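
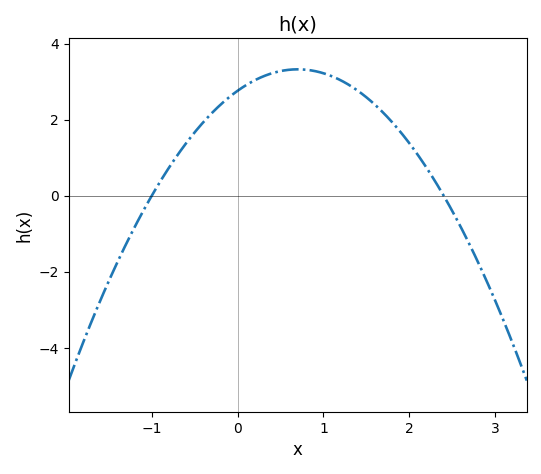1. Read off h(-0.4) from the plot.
1.93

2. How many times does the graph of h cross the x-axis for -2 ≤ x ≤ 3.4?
2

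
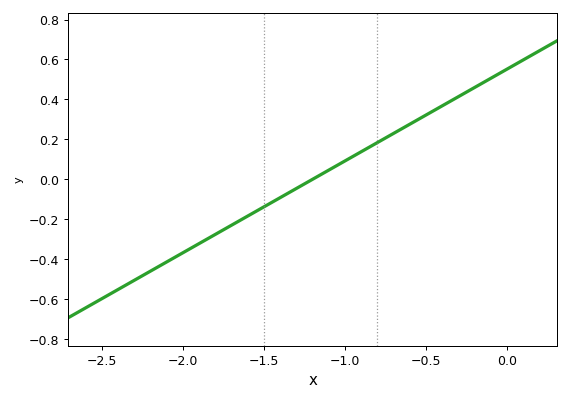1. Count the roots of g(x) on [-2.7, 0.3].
1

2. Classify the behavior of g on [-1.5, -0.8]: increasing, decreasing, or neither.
increasing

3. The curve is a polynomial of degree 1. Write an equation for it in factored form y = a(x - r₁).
y = 0.46(x + 1.2)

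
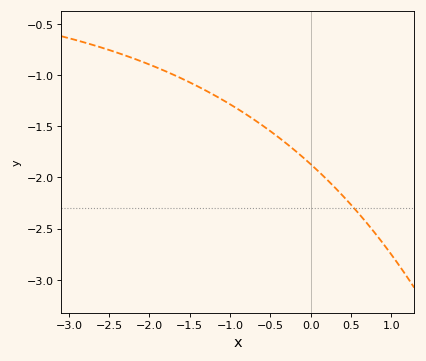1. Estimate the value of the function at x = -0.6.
-1.5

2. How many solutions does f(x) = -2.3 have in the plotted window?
1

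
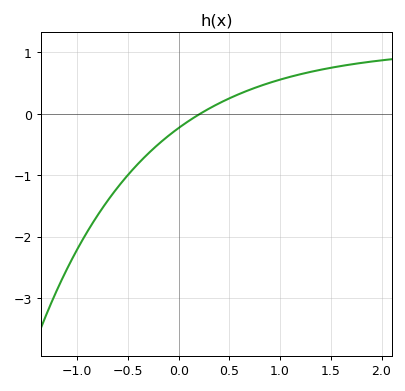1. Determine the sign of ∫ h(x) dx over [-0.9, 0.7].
negative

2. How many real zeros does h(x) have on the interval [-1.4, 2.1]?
1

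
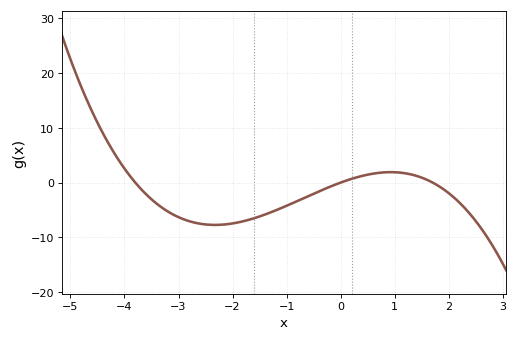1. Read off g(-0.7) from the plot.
-2.92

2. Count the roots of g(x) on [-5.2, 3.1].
3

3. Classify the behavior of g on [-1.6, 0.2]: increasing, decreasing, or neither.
increasing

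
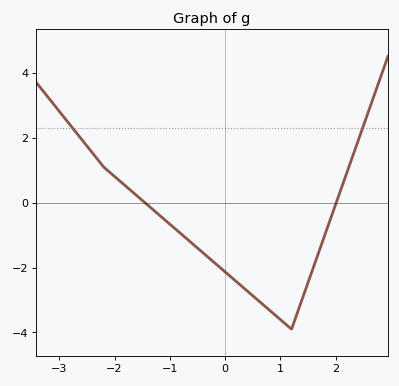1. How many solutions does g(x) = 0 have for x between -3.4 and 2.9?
2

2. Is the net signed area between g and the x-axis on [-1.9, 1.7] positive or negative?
negative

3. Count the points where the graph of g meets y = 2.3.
2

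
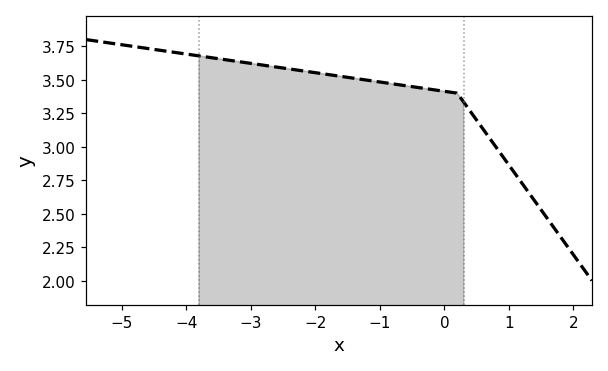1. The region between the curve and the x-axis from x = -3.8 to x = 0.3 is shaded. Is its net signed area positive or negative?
positive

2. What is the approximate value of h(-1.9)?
3.55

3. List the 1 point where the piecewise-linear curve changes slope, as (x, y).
(0.2, 3.4)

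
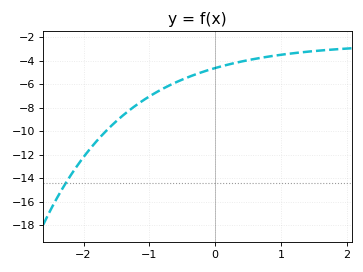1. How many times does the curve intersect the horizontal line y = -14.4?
1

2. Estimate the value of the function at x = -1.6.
-9.67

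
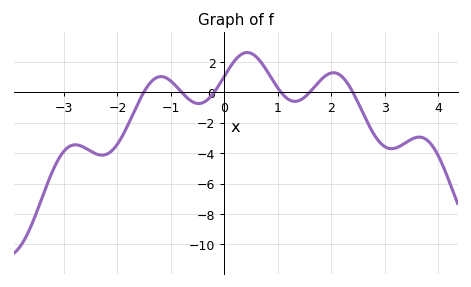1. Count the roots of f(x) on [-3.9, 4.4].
6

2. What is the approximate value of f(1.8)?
0.8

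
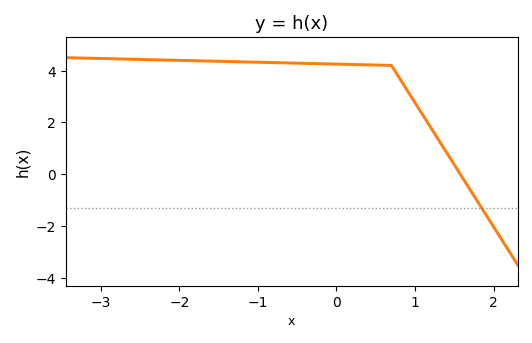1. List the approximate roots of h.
1.6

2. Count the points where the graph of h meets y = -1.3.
1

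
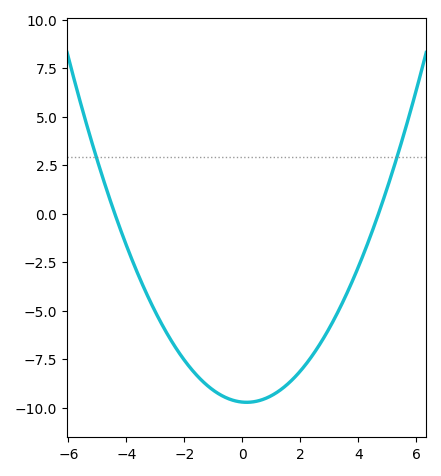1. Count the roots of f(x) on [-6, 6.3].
2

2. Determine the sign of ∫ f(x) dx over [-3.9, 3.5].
negative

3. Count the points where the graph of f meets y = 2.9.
2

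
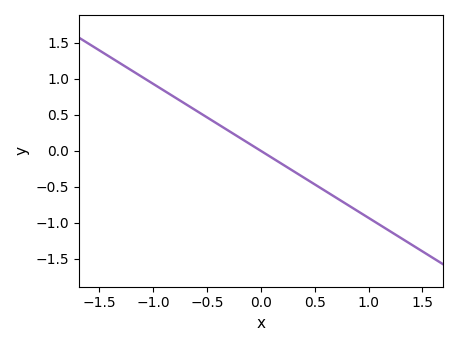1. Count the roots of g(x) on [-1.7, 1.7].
1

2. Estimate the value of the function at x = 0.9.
-0.837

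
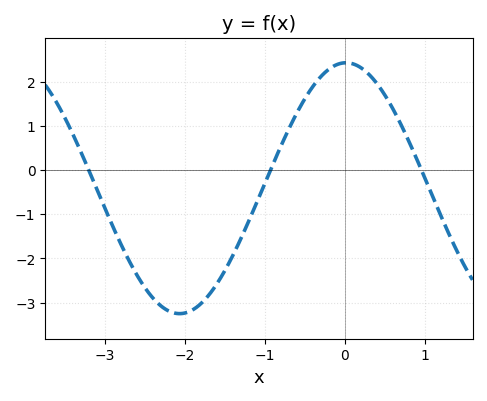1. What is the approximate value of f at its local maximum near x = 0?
2.4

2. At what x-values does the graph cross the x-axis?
-3.2, -0.9, 1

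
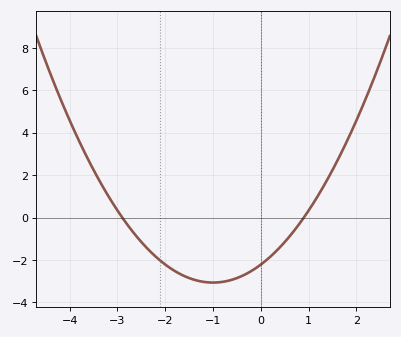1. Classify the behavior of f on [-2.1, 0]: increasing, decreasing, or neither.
neither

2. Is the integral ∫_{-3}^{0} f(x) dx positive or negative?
negative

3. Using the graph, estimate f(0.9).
0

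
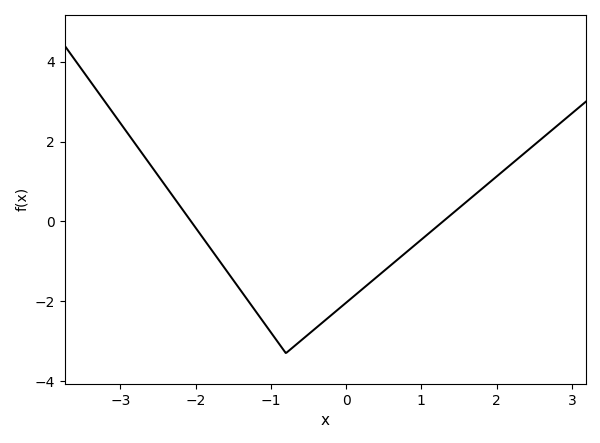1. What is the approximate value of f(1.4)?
0.2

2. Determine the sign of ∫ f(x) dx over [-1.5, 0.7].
negative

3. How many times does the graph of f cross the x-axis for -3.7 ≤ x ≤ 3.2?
2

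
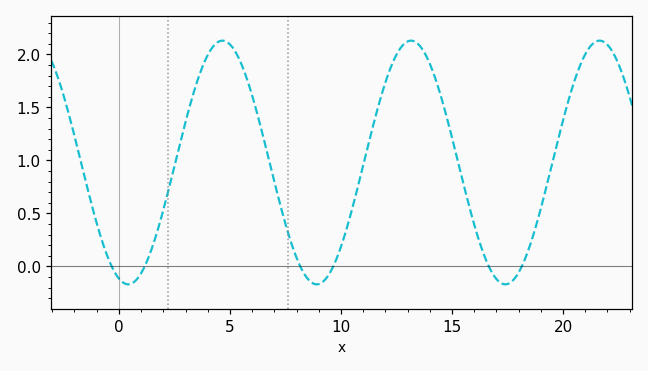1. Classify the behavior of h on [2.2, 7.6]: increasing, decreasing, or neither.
neither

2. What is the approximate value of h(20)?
1.38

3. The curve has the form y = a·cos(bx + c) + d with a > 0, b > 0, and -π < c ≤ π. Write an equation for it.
y = 1.15cos(0.74x + 2.83) + 0.98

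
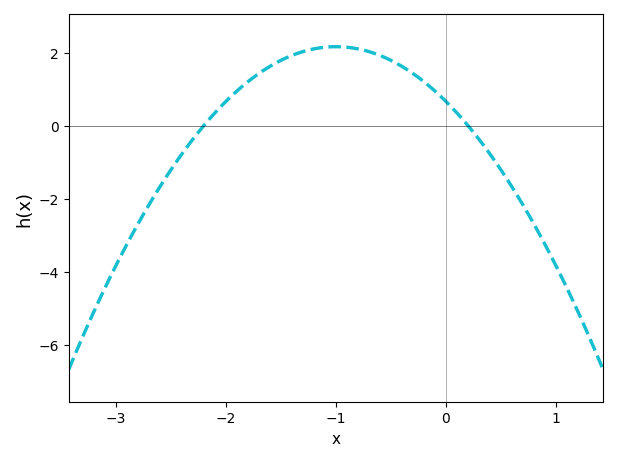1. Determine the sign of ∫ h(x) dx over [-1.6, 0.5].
positive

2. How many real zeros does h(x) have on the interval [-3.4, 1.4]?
2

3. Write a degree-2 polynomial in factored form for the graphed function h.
y = -1.5(x + 2.2)(x - 0.2)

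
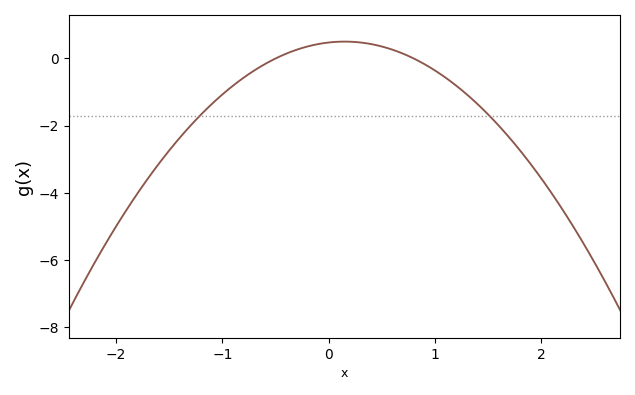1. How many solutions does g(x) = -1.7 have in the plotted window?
2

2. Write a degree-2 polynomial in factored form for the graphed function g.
y = -1.19(x + 0.5)(x - 0.8)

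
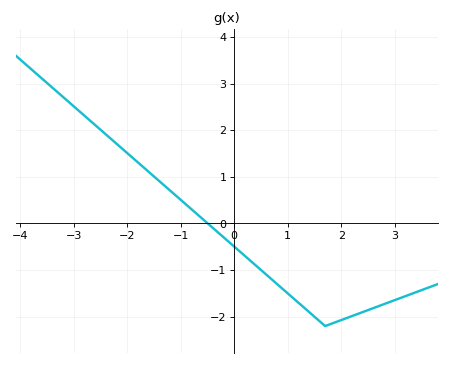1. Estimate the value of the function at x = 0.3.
-0.796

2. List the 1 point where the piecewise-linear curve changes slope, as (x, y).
(1.7, -2.2)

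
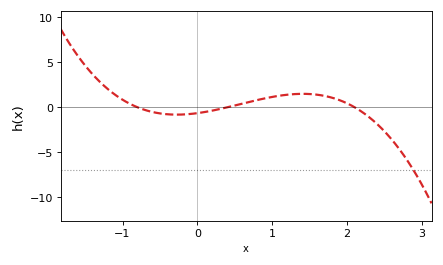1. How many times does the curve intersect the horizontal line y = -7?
1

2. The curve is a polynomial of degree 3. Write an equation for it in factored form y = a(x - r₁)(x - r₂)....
y = -0.97(x + 0.8)(x - 0.4)(x - 2.1)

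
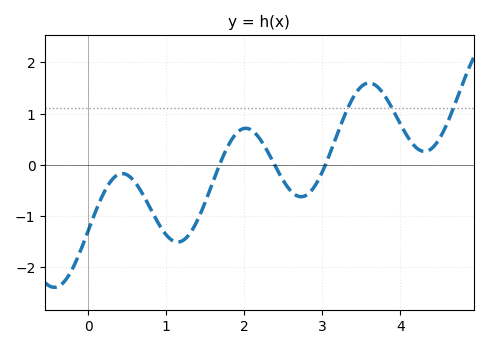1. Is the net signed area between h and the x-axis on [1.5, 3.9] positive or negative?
positive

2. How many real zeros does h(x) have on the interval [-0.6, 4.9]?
3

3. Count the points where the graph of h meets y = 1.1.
3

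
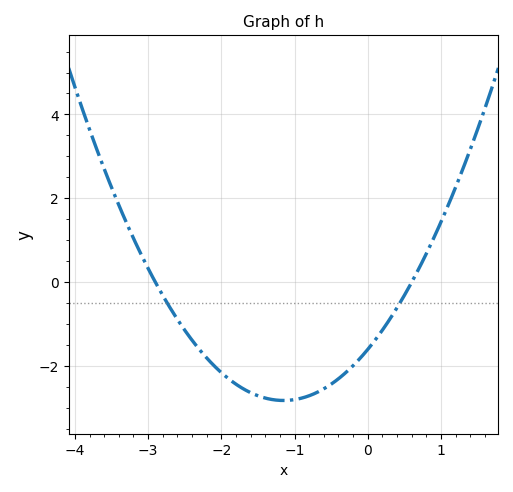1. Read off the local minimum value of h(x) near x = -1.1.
-2.8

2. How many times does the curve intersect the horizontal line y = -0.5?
2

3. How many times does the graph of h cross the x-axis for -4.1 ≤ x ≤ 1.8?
2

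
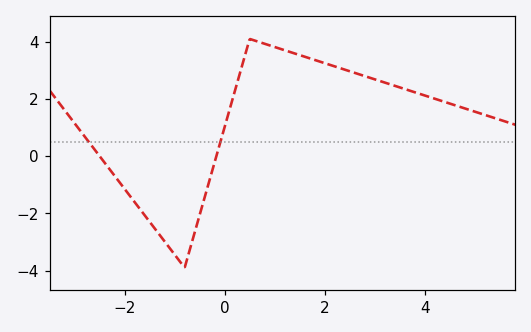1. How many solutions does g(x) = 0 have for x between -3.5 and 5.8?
2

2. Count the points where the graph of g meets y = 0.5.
2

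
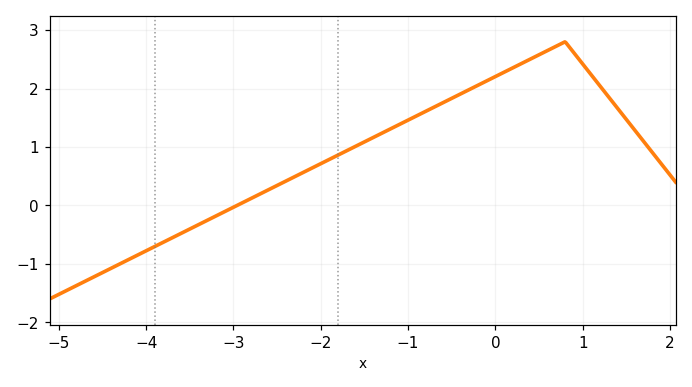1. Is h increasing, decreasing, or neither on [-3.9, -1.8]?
increasing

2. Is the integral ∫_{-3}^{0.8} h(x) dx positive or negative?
positive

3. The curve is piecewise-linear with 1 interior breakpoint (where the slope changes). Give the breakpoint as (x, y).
(0.8, 2.8)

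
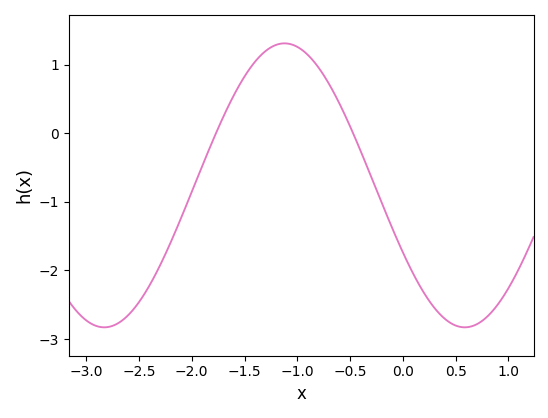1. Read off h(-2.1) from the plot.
-1.23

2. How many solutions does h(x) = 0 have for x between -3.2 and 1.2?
2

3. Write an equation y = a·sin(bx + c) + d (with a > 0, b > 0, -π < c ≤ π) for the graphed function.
y = 2.07sin(1.84x - 2.65) - 0.76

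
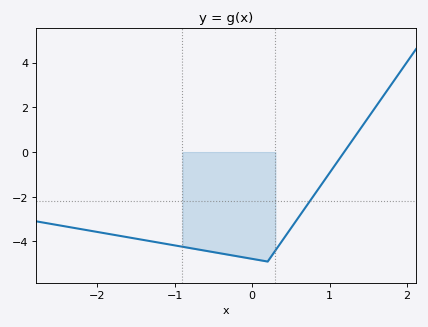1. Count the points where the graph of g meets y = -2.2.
1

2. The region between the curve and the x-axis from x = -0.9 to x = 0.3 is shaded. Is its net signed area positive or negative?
negative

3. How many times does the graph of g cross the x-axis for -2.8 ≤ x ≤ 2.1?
1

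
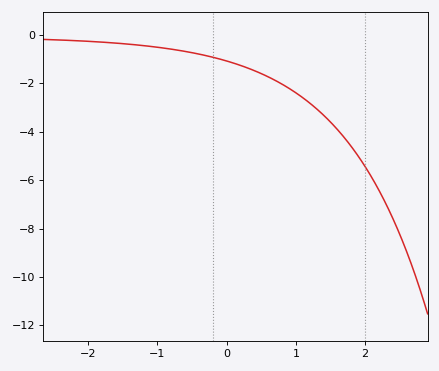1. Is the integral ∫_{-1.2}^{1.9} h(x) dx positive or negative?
negative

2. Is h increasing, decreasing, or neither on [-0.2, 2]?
decreasing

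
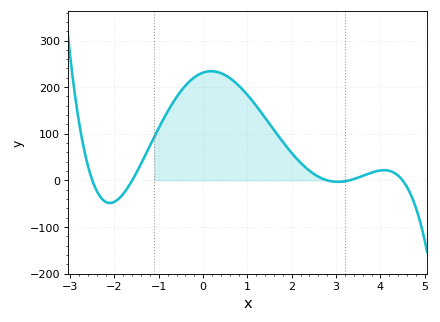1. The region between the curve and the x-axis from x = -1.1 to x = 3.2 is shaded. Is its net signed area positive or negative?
positive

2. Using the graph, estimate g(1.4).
130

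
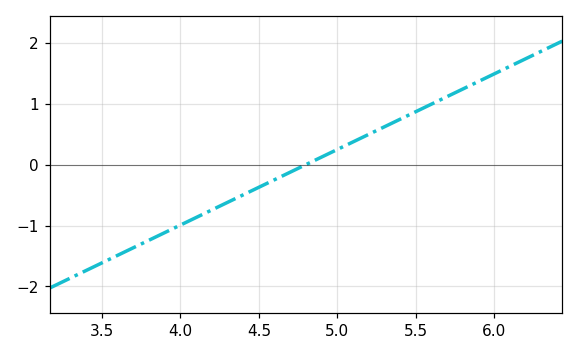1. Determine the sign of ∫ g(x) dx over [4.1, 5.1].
negative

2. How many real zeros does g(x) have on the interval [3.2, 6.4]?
1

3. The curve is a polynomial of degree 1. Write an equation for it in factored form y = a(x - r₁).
y = 1.24(x - 4.8)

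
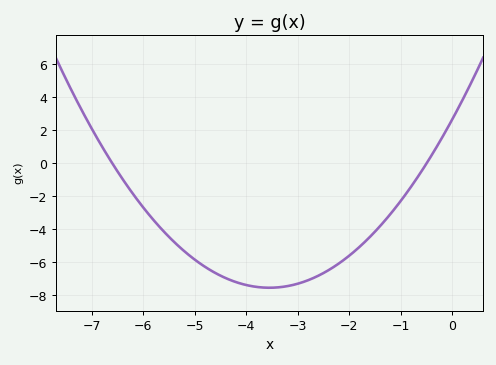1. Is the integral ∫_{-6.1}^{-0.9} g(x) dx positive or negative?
negative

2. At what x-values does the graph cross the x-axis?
-6.6, -0.5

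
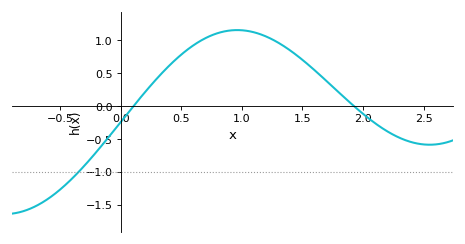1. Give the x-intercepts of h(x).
0.1, 1.95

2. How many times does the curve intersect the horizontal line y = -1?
1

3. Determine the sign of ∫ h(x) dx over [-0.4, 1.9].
positive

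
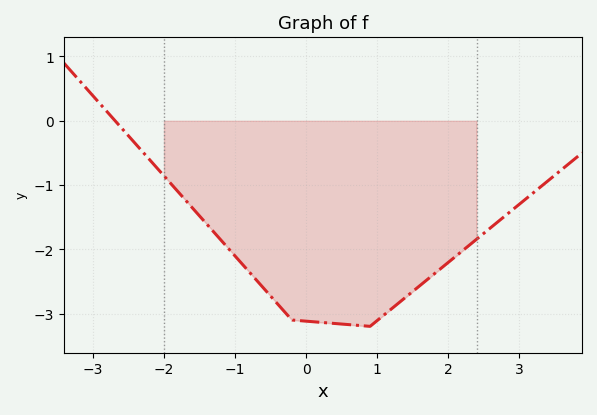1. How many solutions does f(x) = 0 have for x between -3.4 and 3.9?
1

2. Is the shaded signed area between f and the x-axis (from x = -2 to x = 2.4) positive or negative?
negative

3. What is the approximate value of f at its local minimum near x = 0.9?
-3.2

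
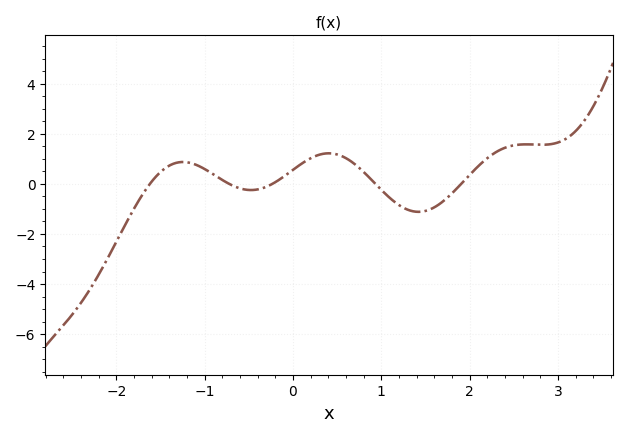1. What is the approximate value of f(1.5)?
-1.08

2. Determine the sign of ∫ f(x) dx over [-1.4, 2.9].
positive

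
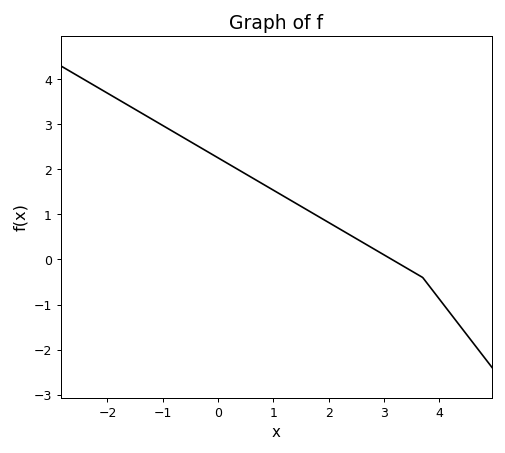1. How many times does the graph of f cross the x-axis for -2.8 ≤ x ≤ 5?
1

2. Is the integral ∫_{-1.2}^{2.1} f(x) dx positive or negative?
positive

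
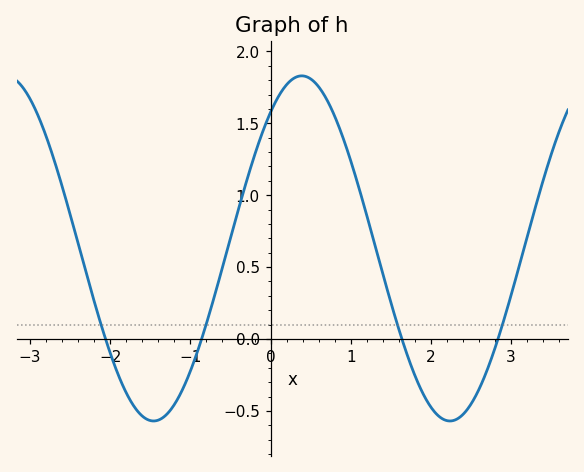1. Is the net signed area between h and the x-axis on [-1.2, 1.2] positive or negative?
positive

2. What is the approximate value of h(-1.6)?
-0.536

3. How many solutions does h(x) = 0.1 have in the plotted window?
4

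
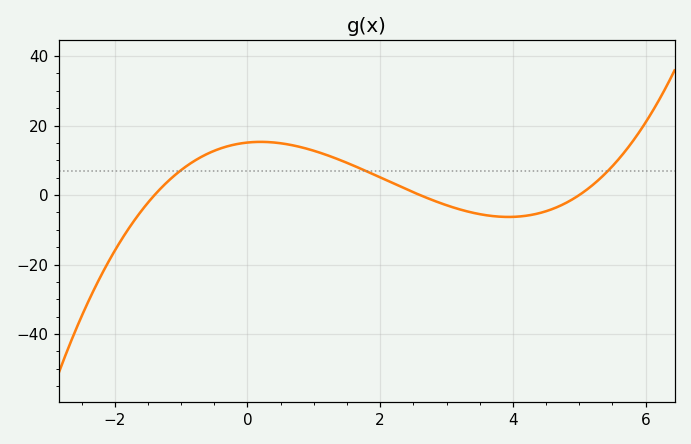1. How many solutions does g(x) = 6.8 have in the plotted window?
3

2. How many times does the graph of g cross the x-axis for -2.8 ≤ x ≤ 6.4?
3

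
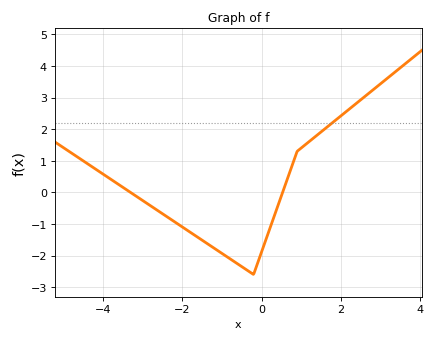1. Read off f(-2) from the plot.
-1.1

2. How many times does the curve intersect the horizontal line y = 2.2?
1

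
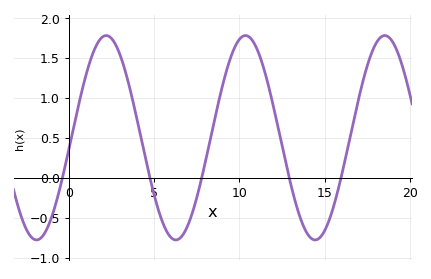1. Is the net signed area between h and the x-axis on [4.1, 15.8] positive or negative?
positive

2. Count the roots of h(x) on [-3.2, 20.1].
5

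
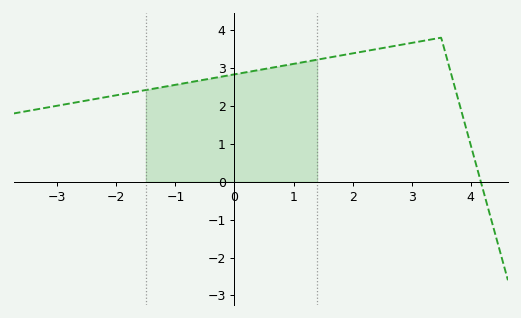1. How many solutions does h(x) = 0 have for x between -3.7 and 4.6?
1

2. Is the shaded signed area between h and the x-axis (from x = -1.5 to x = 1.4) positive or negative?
positive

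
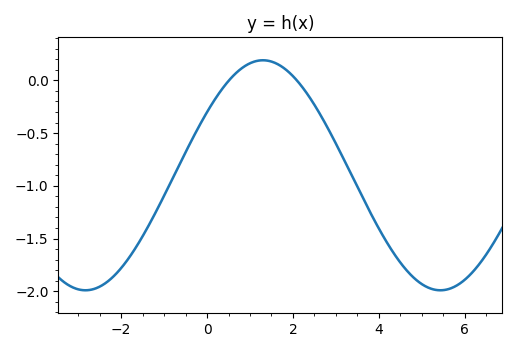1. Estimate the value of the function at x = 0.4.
-0.05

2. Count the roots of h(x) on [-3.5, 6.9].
2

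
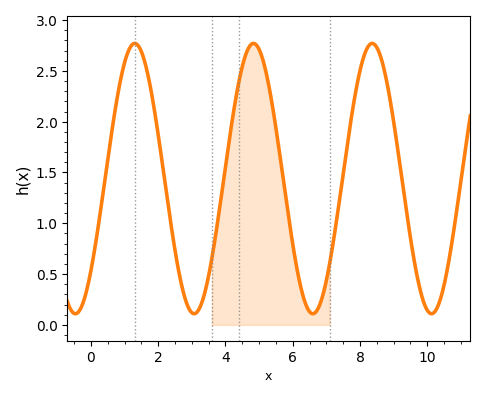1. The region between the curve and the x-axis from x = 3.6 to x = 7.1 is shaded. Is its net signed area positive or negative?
positive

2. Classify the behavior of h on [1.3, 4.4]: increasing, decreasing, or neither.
neither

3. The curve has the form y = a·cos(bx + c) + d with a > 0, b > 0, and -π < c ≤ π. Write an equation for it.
y = 1.33cos(1.8x - 2.3) + 1.44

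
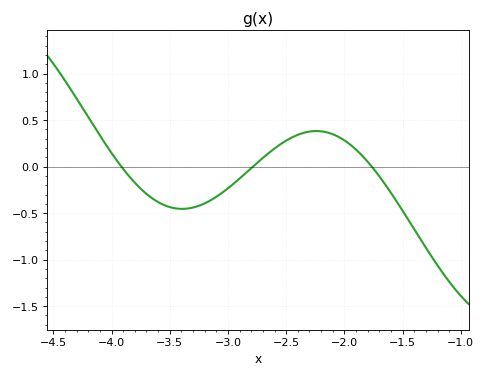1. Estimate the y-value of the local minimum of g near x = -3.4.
-0.454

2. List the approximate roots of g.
-3.92, -2.79, -1.77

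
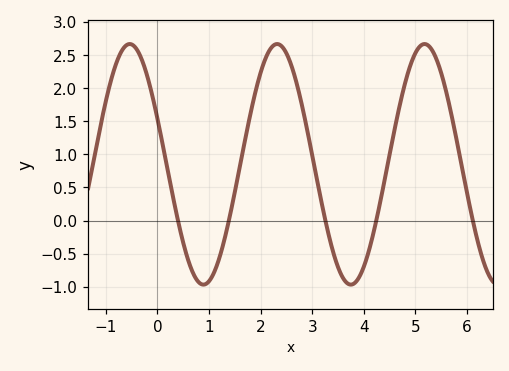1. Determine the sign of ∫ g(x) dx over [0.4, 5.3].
positive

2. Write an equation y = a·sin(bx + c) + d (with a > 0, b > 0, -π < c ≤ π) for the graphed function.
y = 1.82sin(2.2x + 2.8) + 0.85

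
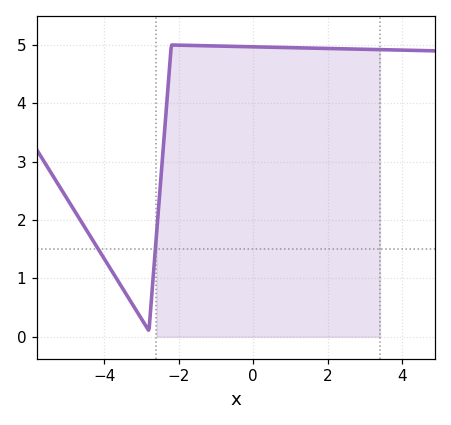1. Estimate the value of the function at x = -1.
4.98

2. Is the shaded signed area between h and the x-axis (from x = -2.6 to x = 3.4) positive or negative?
positive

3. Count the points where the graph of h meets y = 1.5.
2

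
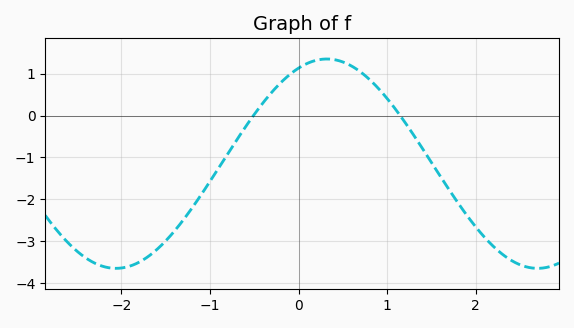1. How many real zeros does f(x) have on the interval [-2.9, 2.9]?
2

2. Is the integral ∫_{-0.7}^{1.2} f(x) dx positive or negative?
positive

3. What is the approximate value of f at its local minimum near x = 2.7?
-3.6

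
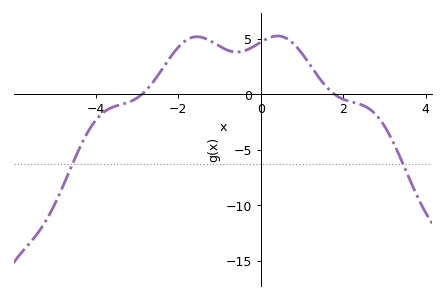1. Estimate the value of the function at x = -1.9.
4.62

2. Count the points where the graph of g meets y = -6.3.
2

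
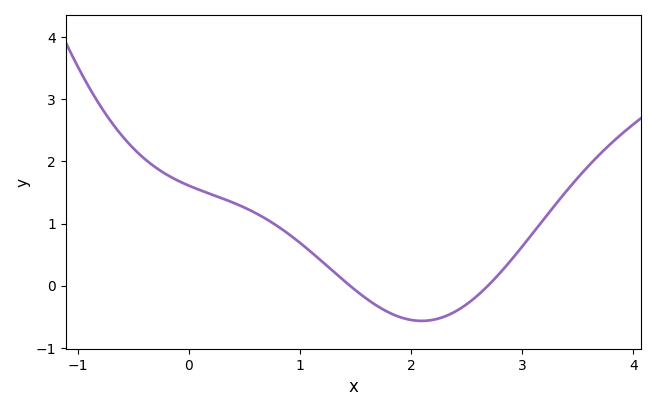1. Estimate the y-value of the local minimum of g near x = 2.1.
-0.568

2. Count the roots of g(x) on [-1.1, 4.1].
2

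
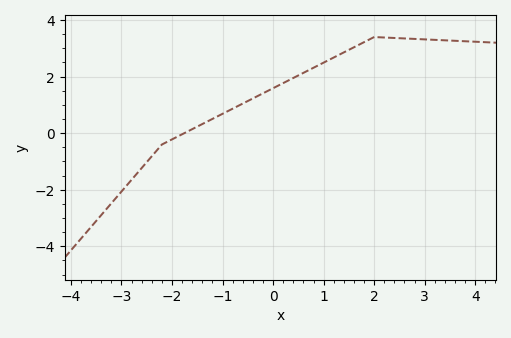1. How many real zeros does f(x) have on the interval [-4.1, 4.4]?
1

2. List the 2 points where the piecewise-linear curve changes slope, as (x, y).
(-2.2, -0.4); (2, 3.4)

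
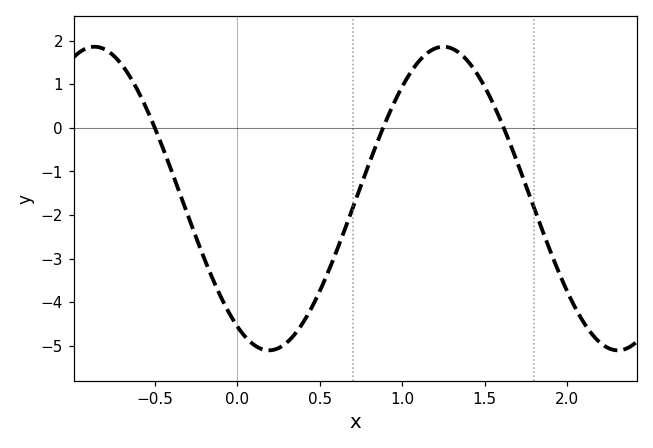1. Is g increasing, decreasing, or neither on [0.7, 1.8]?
neither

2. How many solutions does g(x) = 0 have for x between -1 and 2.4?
3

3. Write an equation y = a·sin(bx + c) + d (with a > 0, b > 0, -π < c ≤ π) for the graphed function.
y = 3.48sin(2.97x - 2.14) - 1.62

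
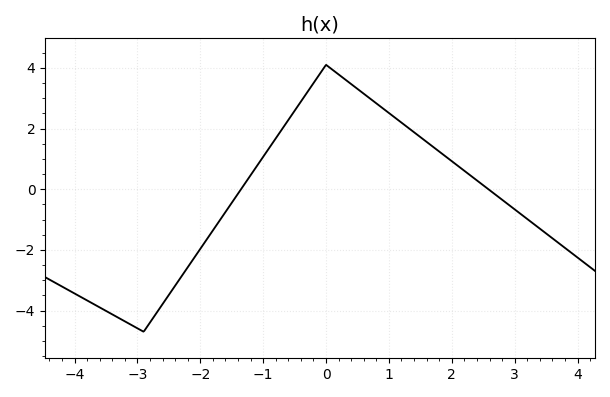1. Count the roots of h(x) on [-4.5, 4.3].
2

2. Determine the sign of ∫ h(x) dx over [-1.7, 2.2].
positive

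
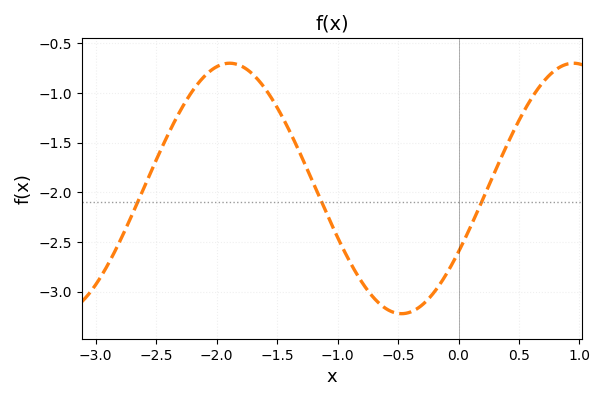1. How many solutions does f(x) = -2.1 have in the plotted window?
3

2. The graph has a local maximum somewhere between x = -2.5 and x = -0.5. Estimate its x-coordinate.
-1.89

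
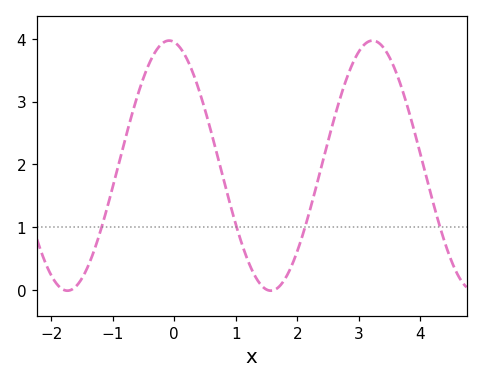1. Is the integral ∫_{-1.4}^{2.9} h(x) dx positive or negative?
positive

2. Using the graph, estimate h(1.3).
0.246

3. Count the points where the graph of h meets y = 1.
4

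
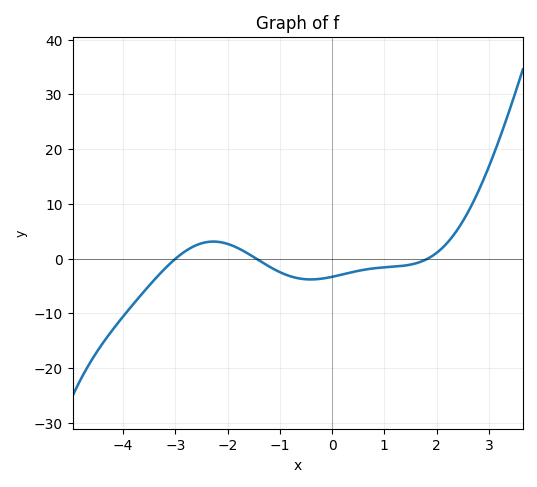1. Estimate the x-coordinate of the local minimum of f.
-0.408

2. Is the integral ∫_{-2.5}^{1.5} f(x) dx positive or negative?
negative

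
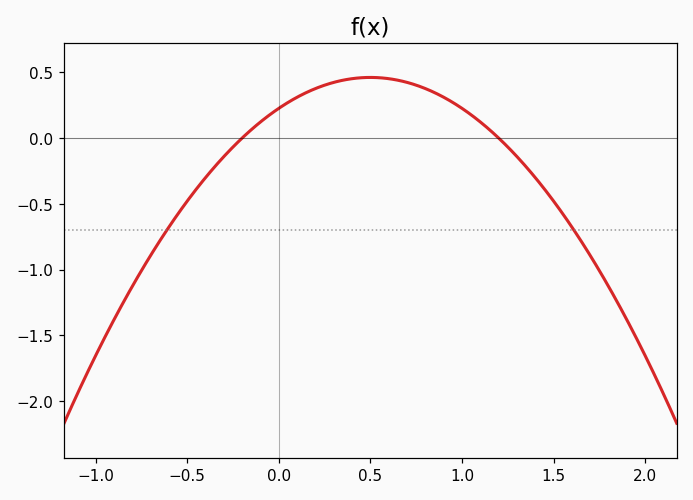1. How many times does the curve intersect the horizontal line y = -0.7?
2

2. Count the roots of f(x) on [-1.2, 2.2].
2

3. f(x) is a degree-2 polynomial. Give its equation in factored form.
y = -0.94(x + 0.2)(x - 1.2)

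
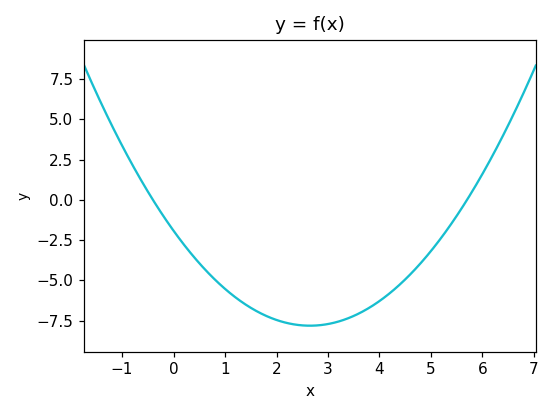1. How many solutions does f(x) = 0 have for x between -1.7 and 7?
2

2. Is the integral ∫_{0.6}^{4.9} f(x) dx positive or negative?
negative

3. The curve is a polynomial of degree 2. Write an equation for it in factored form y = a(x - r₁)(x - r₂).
y = 0.84(x + 0.4)(x - 5.7)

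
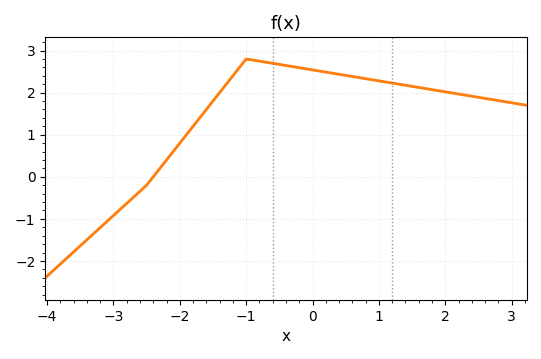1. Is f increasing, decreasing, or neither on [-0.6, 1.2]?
decreasing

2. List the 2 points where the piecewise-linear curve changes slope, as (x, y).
(-2.5, -0.2); (-1, 2.8)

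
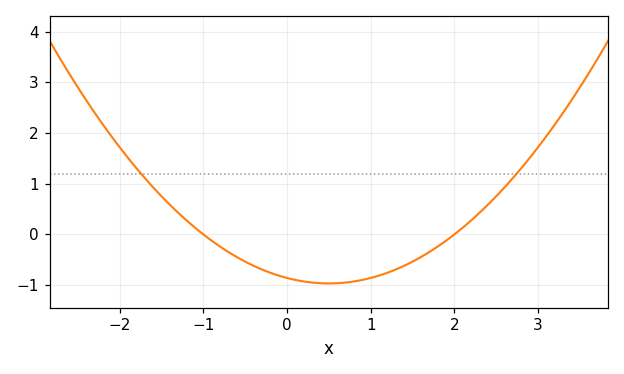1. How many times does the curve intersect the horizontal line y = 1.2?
2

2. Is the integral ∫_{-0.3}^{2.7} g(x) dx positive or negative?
negative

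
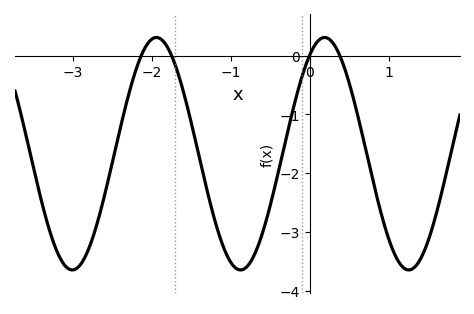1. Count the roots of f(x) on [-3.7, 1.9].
4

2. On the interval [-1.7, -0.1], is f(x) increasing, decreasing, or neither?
neither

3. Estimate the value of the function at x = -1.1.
-3.23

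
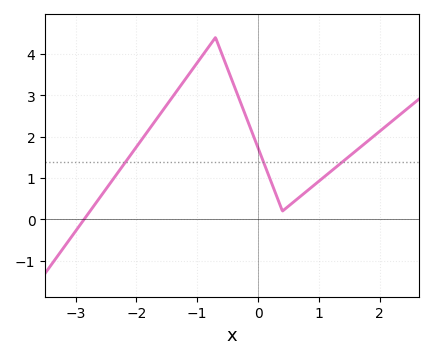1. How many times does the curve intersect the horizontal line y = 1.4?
3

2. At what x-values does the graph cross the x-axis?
-2.9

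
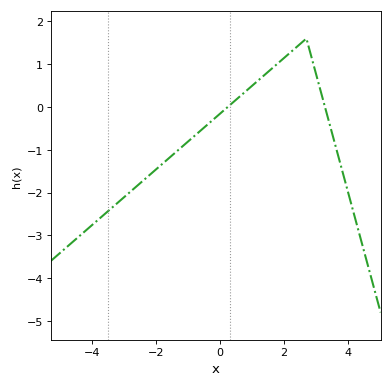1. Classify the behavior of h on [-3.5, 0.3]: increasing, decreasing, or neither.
increasing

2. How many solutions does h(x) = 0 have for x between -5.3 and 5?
2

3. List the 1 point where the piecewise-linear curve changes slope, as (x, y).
(2.7, 1.6)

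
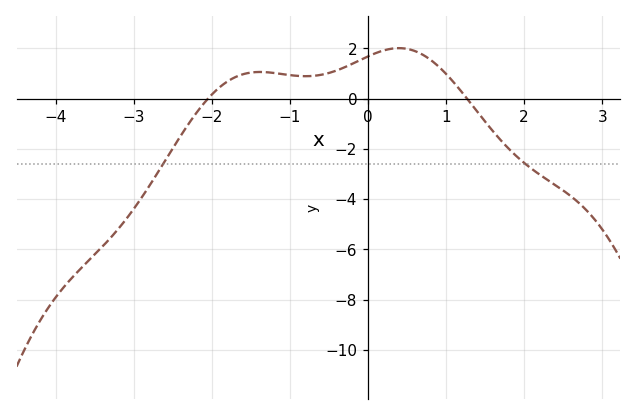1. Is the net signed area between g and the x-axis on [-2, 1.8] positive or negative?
positive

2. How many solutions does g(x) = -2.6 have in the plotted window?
2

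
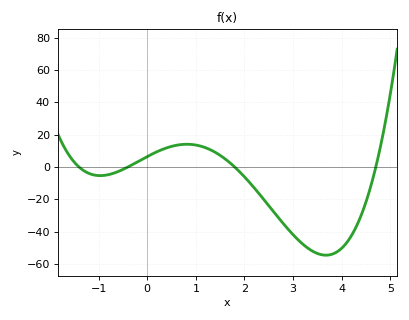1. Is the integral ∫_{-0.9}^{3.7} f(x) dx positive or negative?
negative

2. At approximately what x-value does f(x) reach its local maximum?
0.816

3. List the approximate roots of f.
-1.4, -0.4, 1.8, 4.7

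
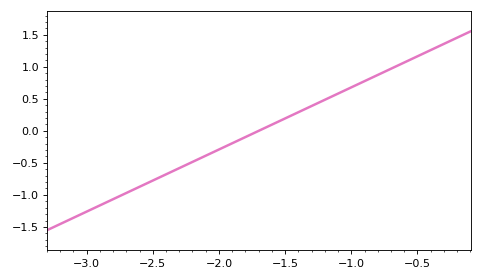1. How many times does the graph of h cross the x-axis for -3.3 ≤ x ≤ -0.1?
1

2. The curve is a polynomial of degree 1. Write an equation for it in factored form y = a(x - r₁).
y = 0.97(x + 1.7)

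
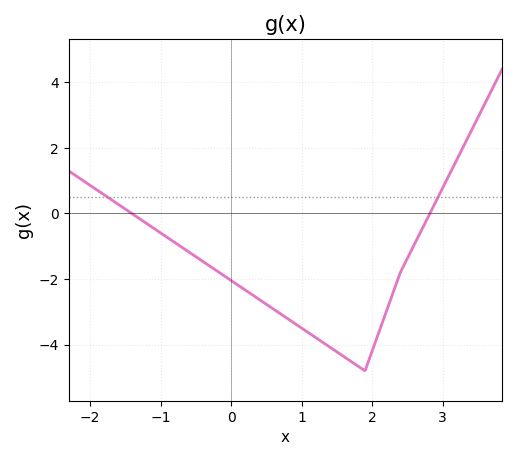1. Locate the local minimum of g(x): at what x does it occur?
1.9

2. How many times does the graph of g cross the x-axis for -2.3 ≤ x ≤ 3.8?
2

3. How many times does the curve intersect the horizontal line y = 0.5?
2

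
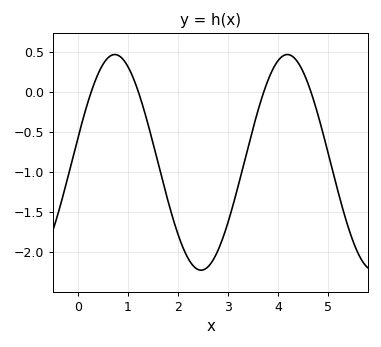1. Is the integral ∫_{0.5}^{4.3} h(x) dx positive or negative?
negative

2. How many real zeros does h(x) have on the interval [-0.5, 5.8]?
4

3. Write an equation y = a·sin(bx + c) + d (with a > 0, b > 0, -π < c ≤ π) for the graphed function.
y = 1.35sin(1.8x + 0.23) - 0.88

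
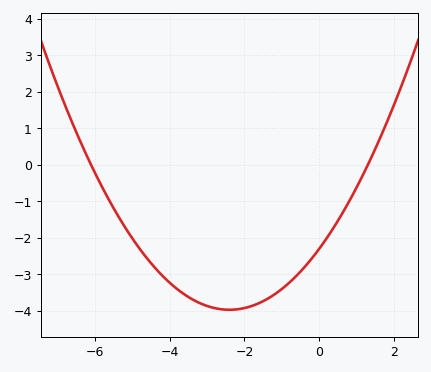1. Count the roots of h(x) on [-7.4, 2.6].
2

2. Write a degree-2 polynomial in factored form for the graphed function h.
y = 0.29(x + 6.1)(x - 1.3)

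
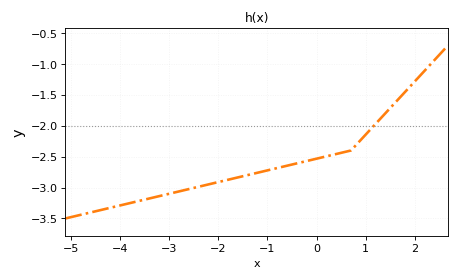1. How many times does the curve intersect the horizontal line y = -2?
1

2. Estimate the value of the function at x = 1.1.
-2.05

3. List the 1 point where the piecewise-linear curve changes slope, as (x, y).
(0.7, -2.4)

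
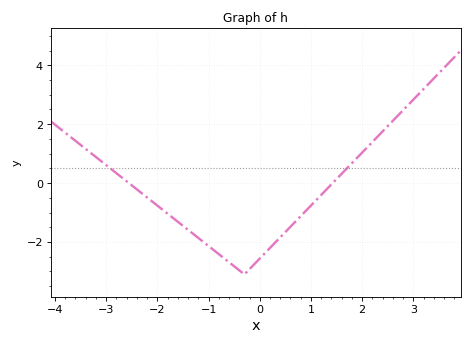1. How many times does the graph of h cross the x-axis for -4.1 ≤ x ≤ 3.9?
2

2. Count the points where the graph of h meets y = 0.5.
2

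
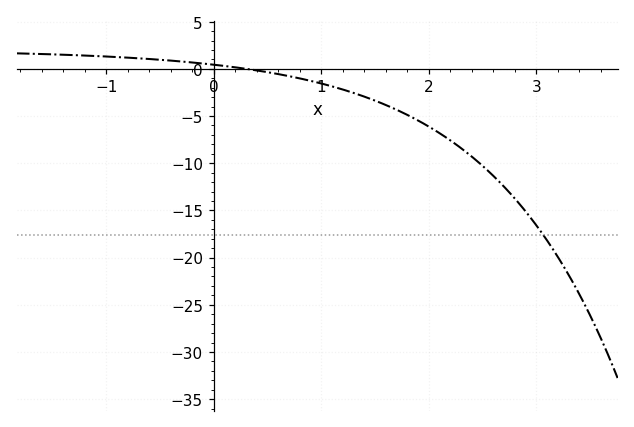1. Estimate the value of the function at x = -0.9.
1.5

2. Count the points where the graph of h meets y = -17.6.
1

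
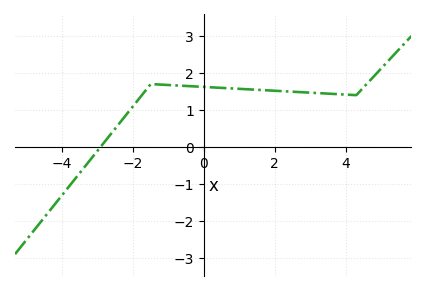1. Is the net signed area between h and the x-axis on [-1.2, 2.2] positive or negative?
positive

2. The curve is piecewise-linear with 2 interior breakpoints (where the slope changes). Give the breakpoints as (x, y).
(-1.5, 1.7); (4.3, 1.4)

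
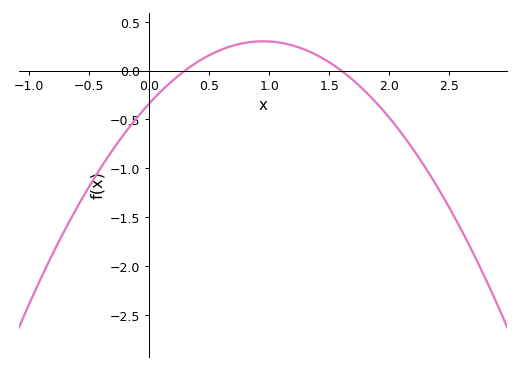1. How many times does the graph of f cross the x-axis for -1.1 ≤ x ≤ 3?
2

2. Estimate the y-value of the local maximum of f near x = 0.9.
0.3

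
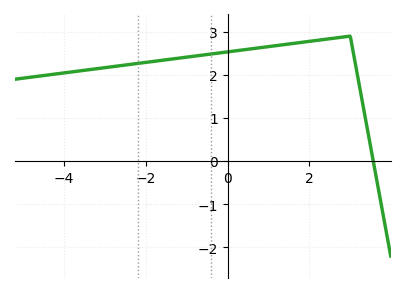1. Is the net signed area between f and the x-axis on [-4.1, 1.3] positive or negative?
positive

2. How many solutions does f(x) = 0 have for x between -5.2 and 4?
1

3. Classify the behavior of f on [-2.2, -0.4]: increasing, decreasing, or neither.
increasing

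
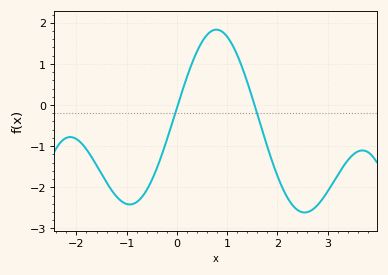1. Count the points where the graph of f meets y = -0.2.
2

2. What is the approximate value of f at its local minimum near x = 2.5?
-2.6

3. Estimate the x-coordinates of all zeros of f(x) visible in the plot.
0, 1.5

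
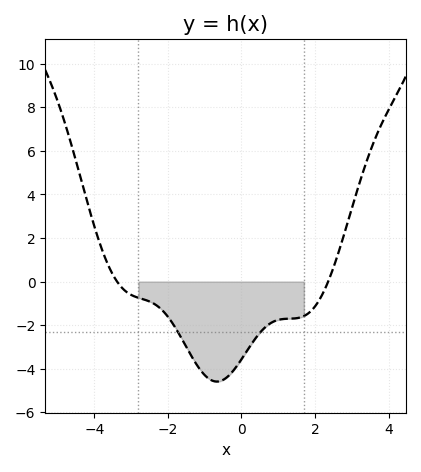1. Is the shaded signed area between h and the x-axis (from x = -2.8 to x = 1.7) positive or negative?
negative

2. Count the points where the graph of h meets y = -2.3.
2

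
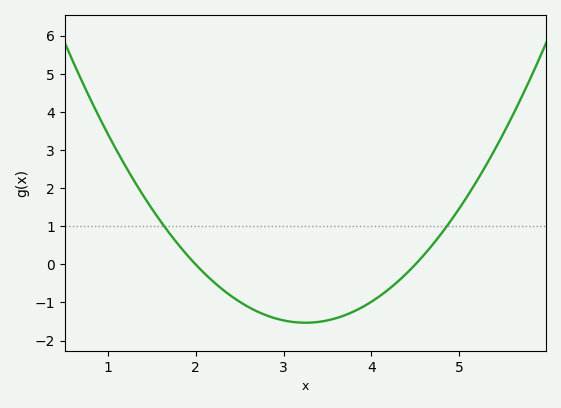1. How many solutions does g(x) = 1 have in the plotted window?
2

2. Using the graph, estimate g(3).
-1.5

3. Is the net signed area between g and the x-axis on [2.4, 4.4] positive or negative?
negative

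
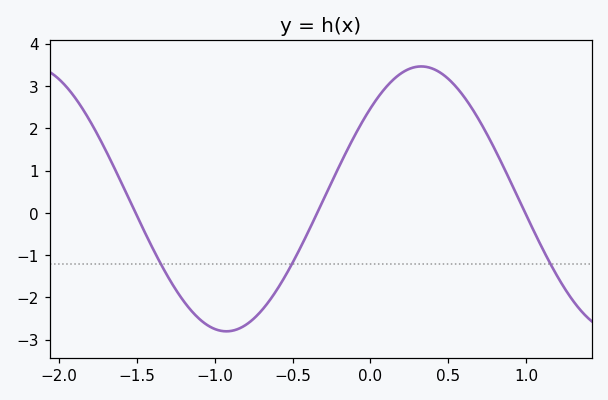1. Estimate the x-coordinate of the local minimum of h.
-0.924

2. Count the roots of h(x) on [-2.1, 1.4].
3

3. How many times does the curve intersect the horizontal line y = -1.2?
3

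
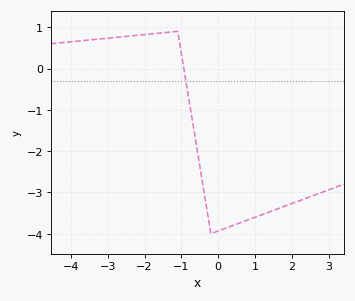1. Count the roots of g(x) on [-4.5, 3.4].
1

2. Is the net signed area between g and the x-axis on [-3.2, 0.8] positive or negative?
negative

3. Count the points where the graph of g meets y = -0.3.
1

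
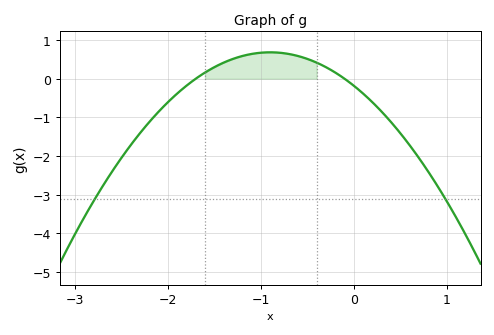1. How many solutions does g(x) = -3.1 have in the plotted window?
2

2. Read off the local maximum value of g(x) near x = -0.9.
0.685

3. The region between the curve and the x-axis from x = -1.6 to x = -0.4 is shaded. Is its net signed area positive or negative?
positive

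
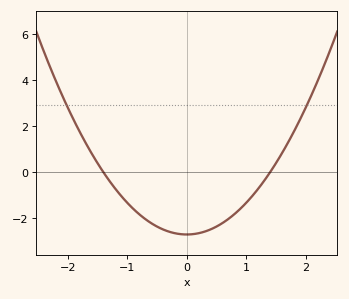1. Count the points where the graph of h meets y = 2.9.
2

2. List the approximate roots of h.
-1.4, 1.4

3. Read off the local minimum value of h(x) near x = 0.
-2.8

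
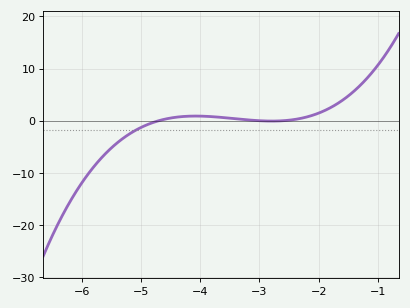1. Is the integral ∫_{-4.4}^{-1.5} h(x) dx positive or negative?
positive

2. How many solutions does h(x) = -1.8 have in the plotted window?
1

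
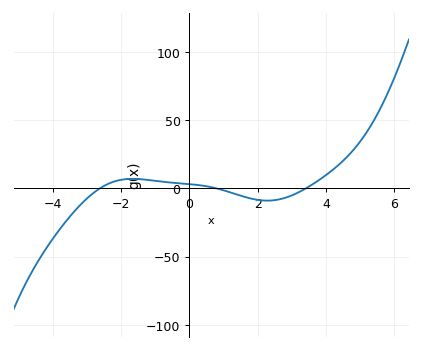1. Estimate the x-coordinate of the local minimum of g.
2.2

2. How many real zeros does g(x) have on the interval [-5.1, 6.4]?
3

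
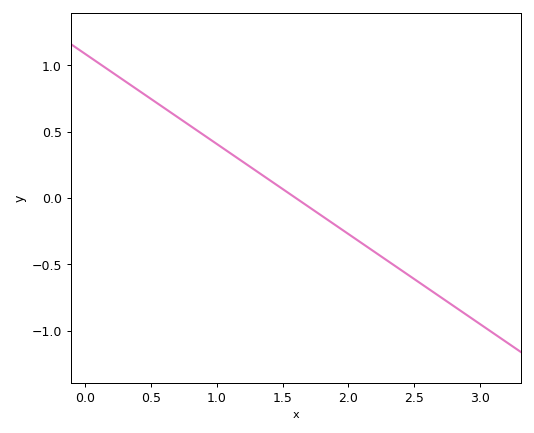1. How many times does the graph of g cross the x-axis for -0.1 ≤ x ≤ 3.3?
1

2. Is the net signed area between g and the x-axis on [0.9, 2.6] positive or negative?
negative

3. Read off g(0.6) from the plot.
0.7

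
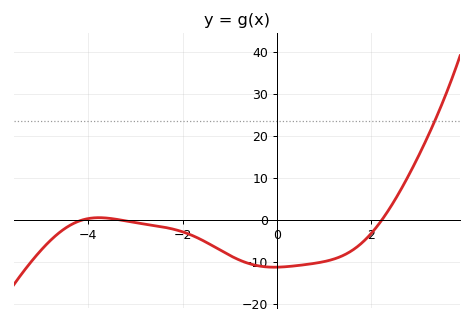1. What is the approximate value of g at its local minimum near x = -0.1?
-11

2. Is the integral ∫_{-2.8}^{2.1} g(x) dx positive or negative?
negative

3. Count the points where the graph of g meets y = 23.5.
1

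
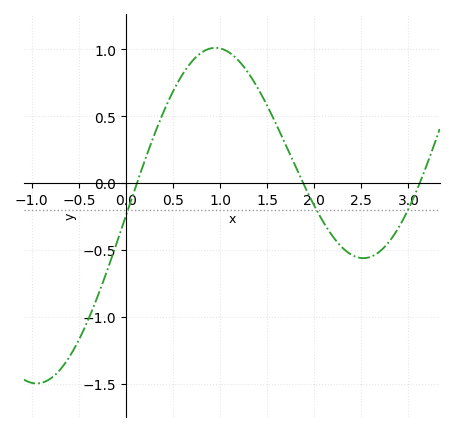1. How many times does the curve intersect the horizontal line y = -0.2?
3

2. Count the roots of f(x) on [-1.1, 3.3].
3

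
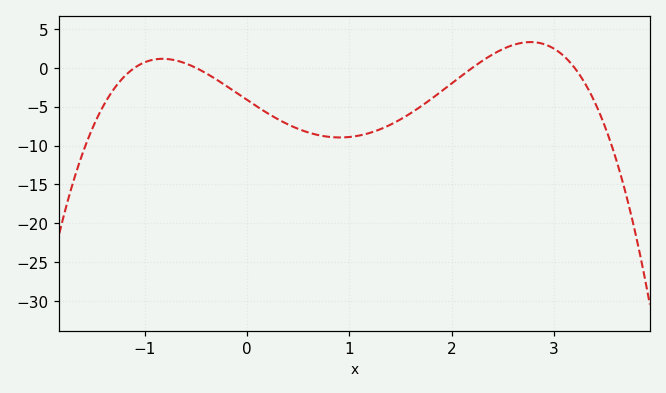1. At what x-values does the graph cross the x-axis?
-1.1, -0.5, 2.2, 3.2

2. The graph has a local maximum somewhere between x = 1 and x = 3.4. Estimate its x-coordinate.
2.8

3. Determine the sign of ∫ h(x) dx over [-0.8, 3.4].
negative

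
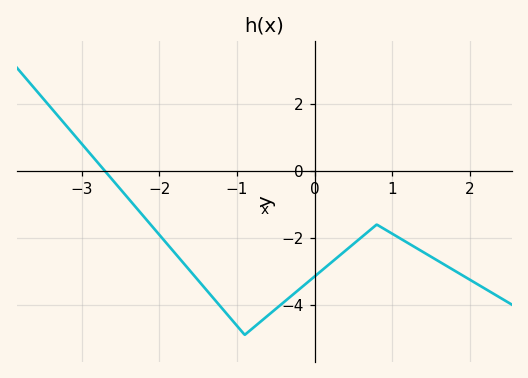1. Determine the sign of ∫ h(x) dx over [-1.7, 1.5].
negative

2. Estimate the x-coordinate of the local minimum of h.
-0.9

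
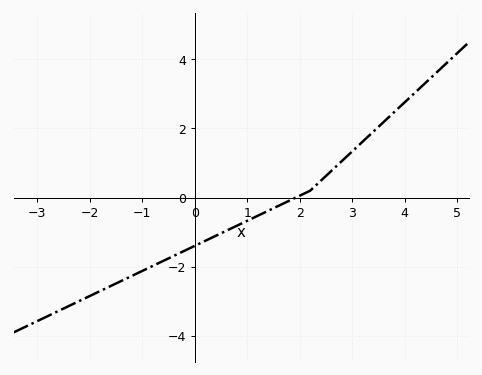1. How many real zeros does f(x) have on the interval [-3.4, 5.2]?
1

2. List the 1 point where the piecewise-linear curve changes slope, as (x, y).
(2.2, 0.2)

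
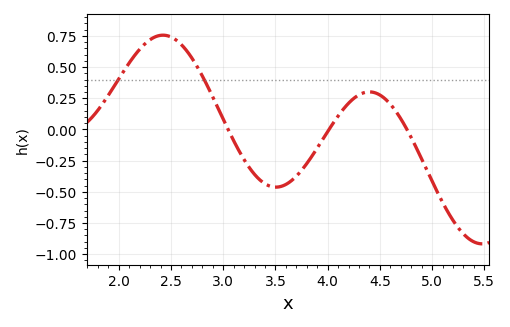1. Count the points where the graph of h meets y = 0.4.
2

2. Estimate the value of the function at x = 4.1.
0.108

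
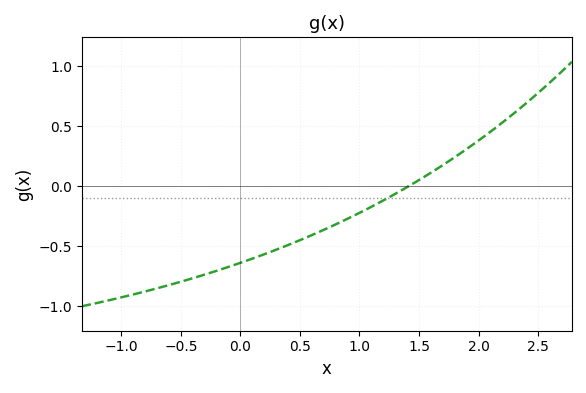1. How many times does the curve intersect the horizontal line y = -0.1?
1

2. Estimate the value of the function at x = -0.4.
-0.768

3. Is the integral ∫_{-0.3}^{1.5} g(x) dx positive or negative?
negative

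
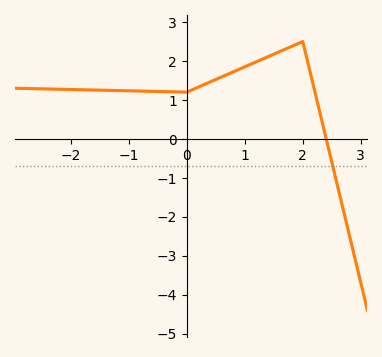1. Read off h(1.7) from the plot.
2.3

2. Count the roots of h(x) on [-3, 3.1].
1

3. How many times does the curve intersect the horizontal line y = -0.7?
1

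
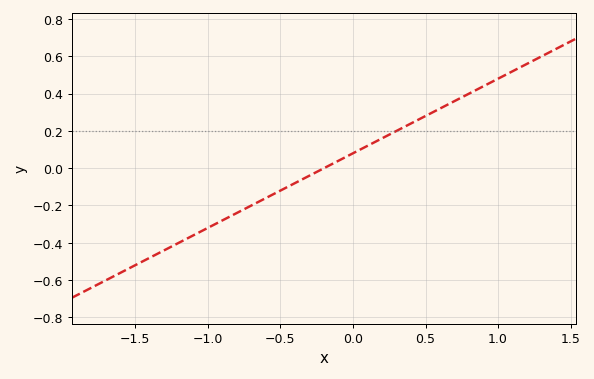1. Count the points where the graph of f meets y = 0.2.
1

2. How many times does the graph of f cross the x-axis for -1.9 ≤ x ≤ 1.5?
1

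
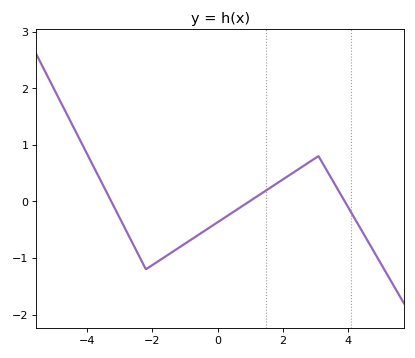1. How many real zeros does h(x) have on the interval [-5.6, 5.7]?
3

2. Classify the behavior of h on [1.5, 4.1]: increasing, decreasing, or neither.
neither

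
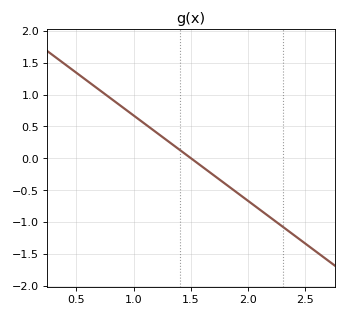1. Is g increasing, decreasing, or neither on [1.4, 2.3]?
decreasing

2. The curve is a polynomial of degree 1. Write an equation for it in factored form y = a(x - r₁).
y = -1.34(x - 1.5)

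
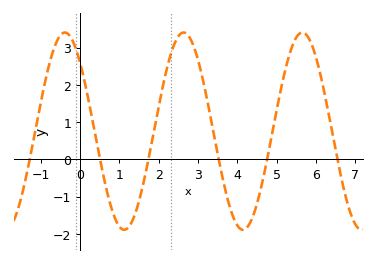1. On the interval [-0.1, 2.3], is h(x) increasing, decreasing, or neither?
neither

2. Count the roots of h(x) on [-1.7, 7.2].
6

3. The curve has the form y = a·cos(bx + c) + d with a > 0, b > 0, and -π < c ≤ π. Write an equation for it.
y = 2.65cos(2.08x + 0.812) + 0.76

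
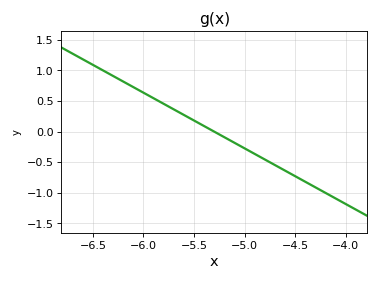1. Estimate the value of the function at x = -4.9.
-0.35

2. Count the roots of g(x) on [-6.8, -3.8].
1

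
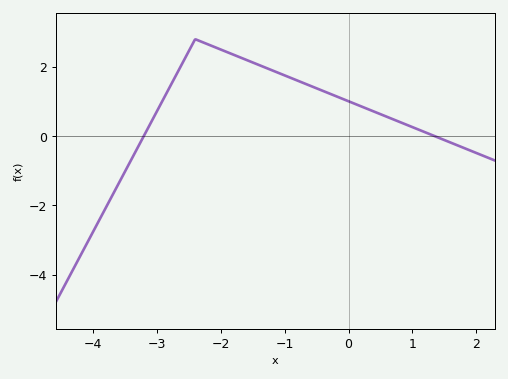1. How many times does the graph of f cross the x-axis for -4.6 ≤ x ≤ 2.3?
2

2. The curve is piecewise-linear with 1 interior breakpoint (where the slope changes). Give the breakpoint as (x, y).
(-2.4, 2.8)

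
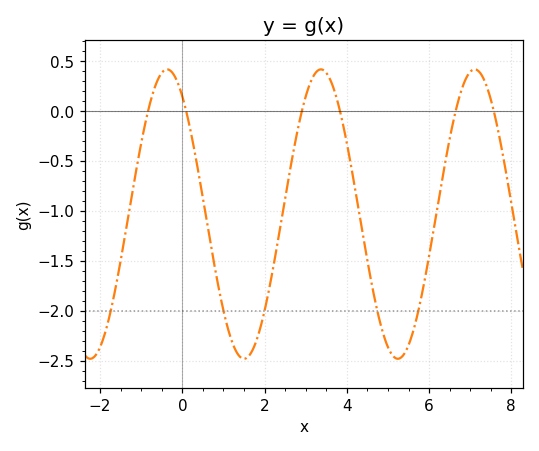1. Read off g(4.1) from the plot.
-0.55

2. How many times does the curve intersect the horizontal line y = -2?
5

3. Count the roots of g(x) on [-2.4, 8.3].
6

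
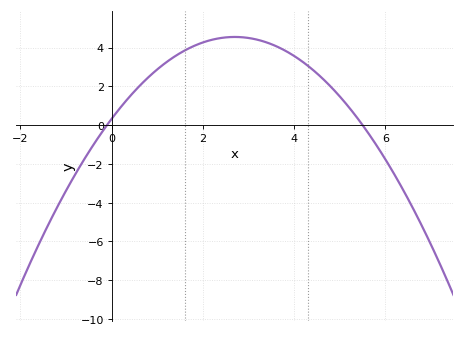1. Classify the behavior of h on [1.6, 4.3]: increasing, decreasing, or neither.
neither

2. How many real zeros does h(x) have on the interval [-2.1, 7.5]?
2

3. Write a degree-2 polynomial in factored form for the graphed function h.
y = -0.58(x + 0.1)(x - 5.5)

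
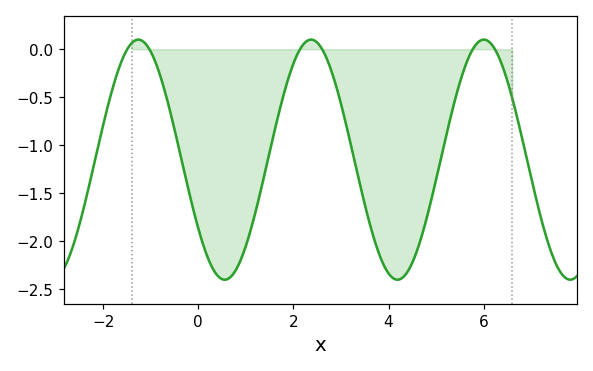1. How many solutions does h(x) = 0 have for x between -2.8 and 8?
6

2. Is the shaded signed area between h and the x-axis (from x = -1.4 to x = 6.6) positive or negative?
negative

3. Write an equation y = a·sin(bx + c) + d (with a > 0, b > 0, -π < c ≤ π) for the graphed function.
y = 1.25sin(1.73x - 2.53) - 1.15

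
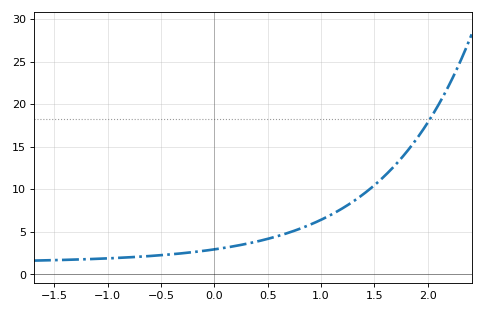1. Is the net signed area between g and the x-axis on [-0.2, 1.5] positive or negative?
positive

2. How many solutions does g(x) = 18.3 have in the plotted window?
1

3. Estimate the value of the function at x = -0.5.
2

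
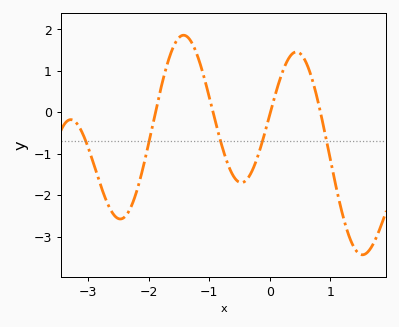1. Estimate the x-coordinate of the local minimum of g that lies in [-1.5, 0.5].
-0.5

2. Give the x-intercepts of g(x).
-1.9, -0.9, 0, 0.8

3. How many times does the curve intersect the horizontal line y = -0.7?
5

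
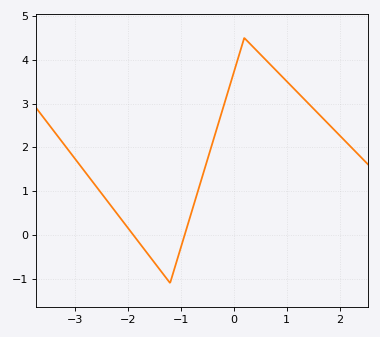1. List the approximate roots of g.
-1.9, -0.925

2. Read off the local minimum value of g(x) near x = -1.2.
-1.1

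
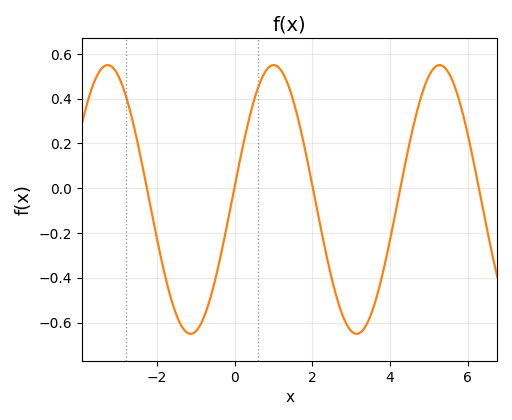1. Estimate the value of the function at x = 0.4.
0.331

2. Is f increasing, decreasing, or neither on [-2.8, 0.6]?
neither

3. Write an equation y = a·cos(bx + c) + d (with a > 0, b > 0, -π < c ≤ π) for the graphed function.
y = 0.6cos(1.47x - 1.47) - 0.05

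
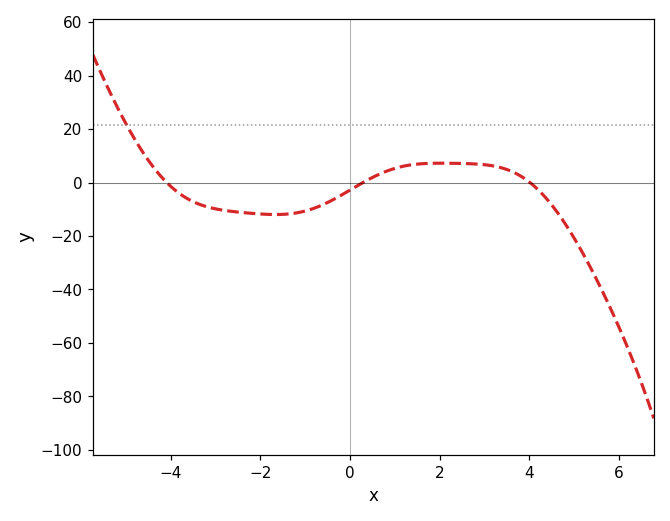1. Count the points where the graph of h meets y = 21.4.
1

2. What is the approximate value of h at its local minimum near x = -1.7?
-12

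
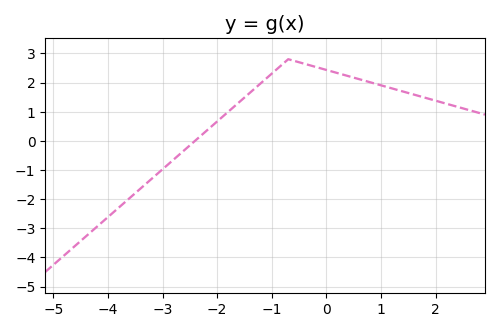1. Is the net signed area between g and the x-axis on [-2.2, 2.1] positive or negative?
positive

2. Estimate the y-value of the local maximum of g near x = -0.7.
2.8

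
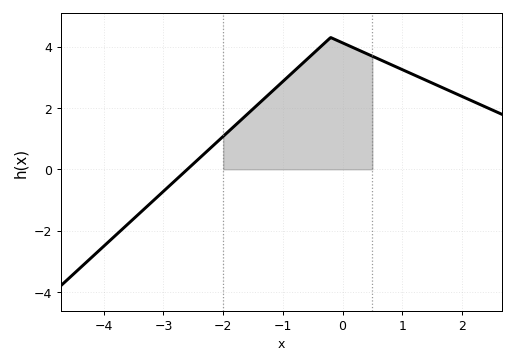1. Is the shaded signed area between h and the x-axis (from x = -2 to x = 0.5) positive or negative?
positive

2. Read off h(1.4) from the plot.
3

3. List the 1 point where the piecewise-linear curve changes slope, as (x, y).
(-0.2, 4.3)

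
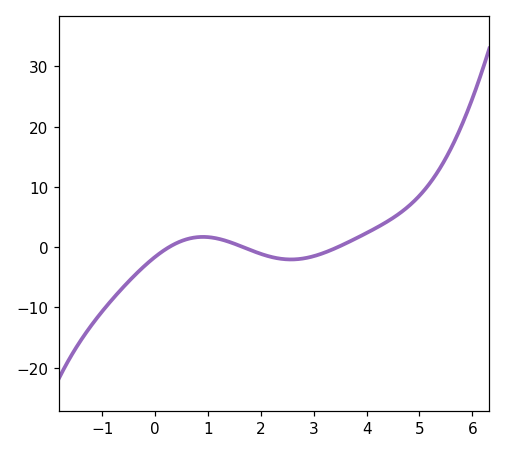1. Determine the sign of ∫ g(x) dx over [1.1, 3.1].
negative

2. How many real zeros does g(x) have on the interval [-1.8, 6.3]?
3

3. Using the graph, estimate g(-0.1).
-2.32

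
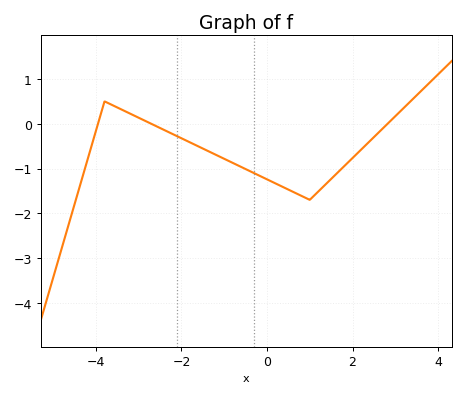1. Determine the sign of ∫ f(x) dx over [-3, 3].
negative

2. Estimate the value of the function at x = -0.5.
-1.01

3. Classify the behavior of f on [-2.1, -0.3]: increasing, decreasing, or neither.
decreasing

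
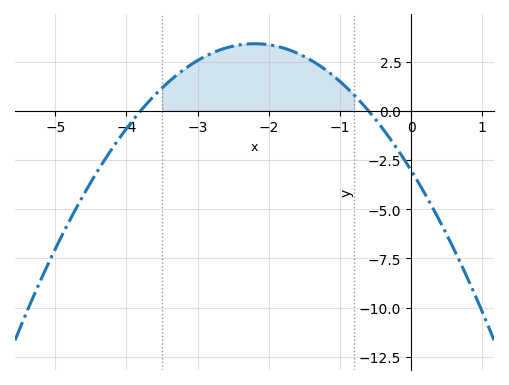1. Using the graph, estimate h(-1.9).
3.29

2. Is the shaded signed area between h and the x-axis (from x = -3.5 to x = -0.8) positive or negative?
positive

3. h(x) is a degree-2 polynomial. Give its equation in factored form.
y = -1.33(x + 3.8)(x + 0.6)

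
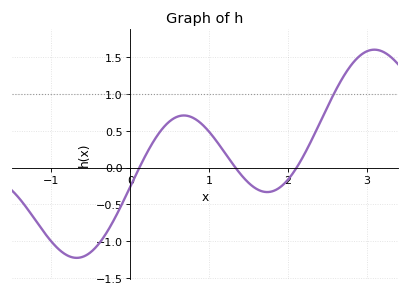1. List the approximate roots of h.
0.1, 1.3, 2.1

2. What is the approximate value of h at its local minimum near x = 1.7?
-0.35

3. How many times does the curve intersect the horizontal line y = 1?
1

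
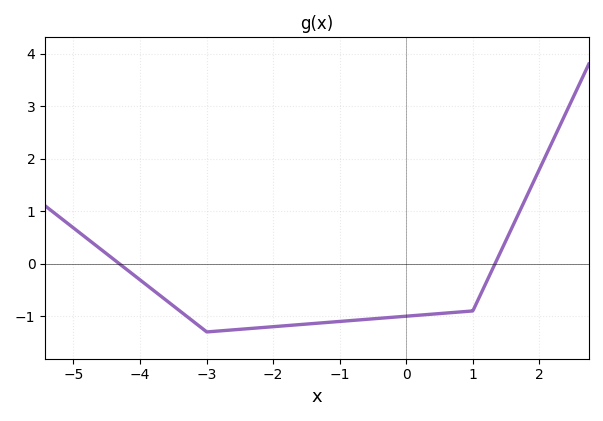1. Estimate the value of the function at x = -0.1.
-1.01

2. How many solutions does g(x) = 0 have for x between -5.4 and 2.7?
2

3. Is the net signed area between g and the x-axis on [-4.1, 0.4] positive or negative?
negative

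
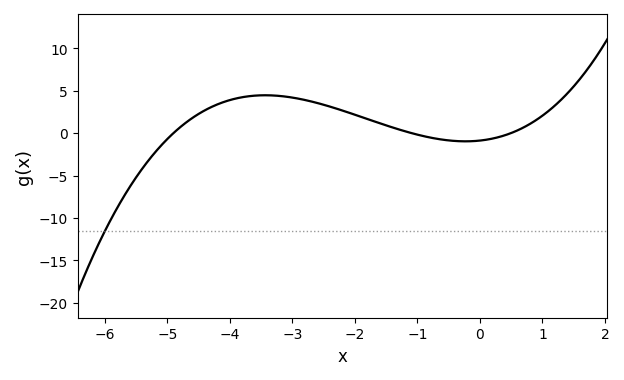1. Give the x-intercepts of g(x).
-4.9, -1.1, 0.5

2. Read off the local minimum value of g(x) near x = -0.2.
-0.979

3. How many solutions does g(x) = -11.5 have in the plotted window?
1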